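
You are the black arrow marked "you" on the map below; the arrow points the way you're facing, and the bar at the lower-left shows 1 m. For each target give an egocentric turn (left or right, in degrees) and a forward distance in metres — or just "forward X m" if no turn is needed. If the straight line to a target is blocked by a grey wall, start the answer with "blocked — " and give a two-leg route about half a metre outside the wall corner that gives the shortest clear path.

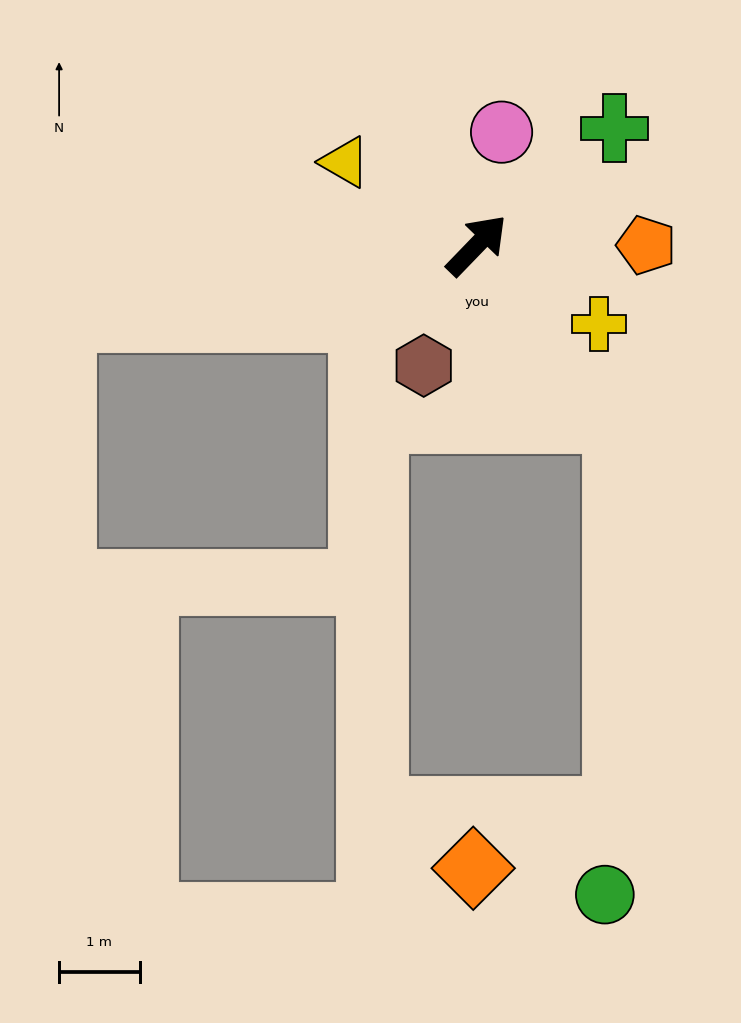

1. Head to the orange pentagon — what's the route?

turn right 46°, forward 2.1 m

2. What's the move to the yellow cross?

turn right 79°, forward 1.8 m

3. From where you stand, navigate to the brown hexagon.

turn right 160°, forward 1.6 m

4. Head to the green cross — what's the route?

turn right 6°, forward 2.2 m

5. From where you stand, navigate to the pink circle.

turn left 32°, forward 1.4 m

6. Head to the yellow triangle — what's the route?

turn left 102°, forward 1.9 m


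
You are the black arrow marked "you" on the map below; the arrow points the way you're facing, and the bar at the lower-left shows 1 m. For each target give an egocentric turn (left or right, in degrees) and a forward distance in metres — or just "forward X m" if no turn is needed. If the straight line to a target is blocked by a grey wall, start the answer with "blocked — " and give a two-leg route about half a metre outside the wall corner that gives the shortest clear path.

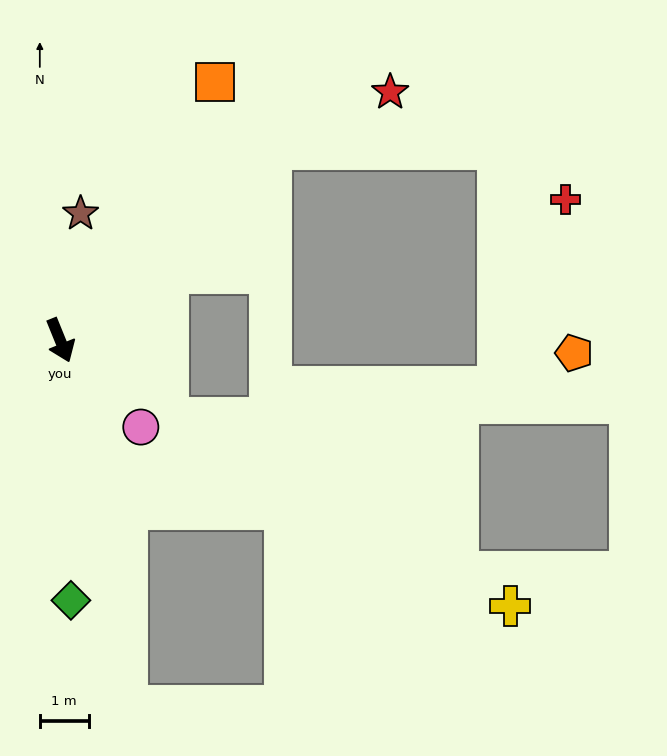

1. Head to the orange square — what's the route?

turn left 127°, forward 6.2 m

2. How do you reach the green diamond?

turn right 20°, forward 5.3 m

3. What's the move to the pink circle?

turn left 21°, forward 2.4 m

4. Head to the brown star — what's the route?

turn left 149°, forward 2.6 m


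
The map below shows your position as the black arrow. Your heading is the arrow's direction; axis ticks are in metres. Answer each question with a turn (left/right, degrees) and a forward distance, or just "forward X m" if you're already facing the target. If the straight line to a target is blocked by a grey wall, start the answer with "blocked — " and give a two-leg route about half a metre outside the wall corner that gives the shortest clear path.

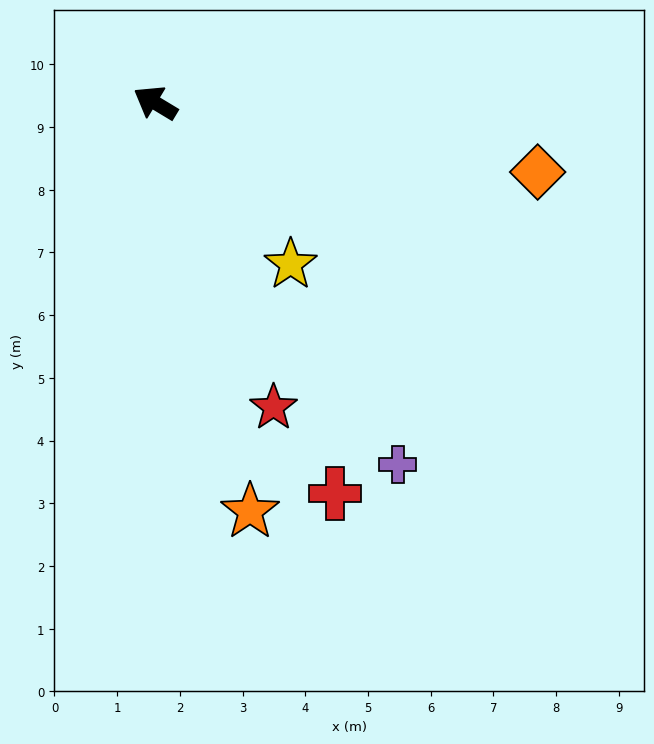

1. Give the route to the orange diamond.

turn right 159°, forward 6.2 m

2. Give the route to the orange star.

turn left 134°, forward 6.7 m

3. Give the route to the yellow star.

turn left 161°, forward 3.4 m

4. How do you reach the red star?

turn left 142°, forward 5.2 m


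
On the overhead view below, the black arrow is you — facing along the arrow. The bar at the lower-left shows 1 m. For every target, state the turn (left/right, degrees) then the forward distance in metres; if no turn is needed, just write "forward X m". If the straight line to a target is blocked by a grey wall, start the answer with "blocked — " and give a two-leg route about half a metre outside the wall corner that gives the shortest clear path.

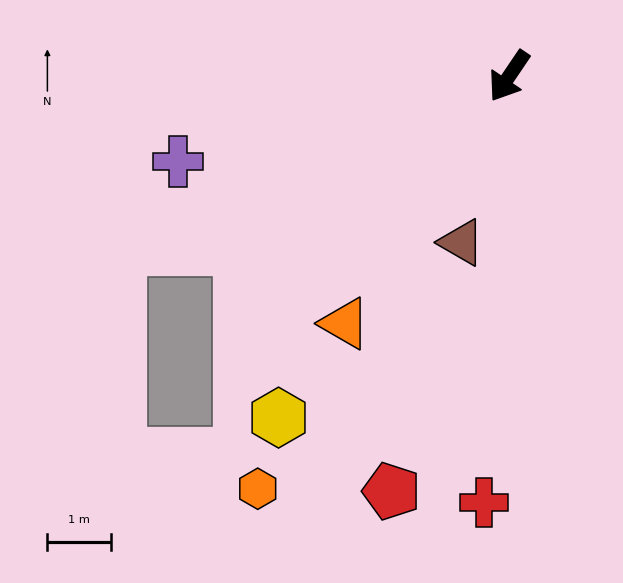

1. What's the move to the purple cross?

turn right 42°, forward 5.4 m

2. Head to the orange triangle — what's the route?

forward 4.7 m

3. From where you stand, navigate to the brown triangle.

turn left 18°, forward 2.7 m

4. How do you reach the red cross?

turn left 31°, forward 6.7 m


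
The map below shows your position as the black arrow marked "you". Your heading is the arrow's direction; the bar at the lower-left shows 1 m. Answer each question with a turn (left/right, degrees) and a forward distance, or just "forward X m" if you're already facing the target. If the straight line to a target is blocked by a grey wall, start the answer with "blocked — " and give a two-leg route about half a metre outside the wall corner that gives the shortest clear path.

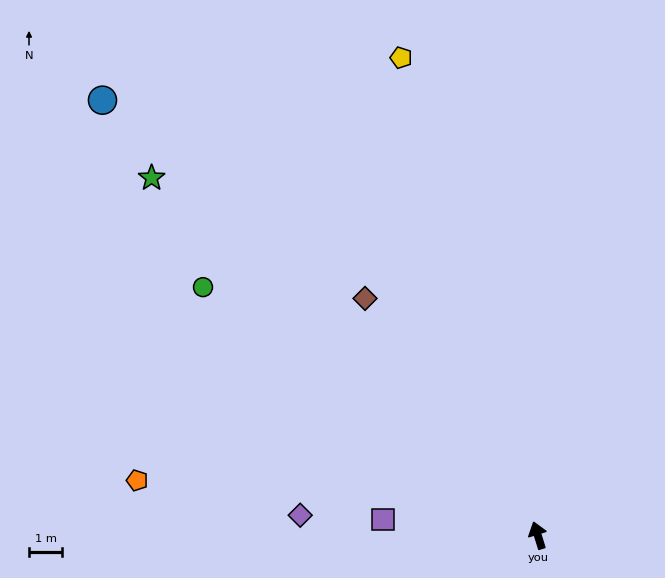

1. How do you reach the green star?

turn left 30°, forward 15.9 m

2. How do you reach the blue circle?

turn left 28°, forward 18.6 m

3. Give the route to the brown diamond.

turn left 19°, forward 8.9 m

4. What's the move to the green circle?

turn left 36°, forward 12.6 m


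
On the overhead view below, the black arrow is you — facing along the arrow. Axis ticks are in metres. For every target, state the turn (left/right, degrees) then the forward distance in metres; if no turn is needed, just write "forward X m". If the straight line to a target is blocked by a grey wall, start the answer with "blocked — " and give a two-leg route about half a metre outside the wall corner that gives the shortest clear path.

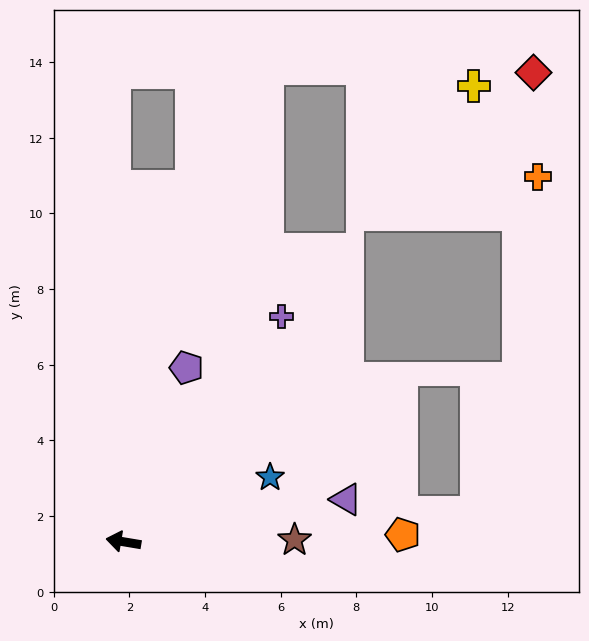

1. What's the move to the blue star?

turn right 147°, forward 4.2 m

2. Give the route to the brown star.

turn right 170°, forward 4.5 m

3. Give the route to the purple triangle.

turn right 160°, forward 6.0 m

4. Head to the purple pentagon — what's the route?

turn right 100°, forward 4.9 m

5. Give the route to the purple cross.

turn right 116°, forward 7.3 m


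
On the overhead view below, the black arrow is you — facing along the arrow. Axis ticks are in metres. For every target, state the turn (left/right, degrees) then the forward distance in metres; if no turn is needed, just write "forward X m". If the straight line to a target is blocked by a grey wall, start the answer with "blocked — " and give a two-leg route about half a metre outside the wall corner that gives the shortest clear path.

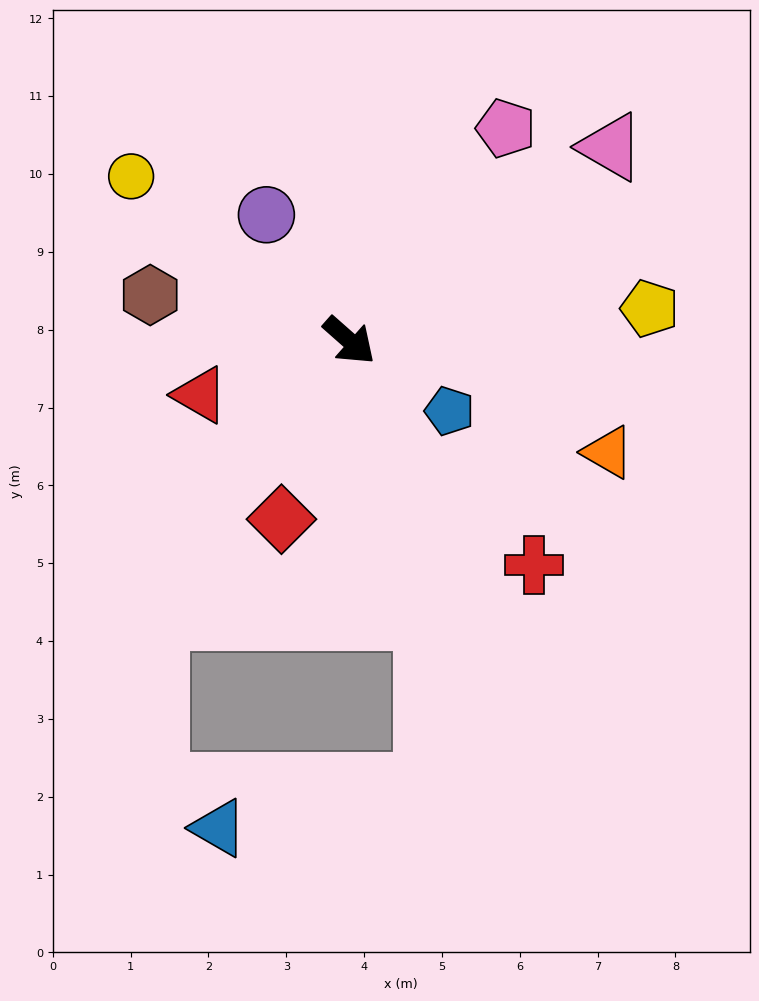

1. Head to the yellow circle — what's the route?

turn right 176°, forward 3.5 m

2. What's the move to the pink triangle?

turn left 78°, forward 4.2 m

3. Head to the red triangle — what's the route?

turn right 119°, forward 2.0 m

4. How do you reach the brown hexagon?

turn right 151°, forward 2.6 m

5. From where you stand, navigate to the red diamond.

turn right 69°, forward 2.5 m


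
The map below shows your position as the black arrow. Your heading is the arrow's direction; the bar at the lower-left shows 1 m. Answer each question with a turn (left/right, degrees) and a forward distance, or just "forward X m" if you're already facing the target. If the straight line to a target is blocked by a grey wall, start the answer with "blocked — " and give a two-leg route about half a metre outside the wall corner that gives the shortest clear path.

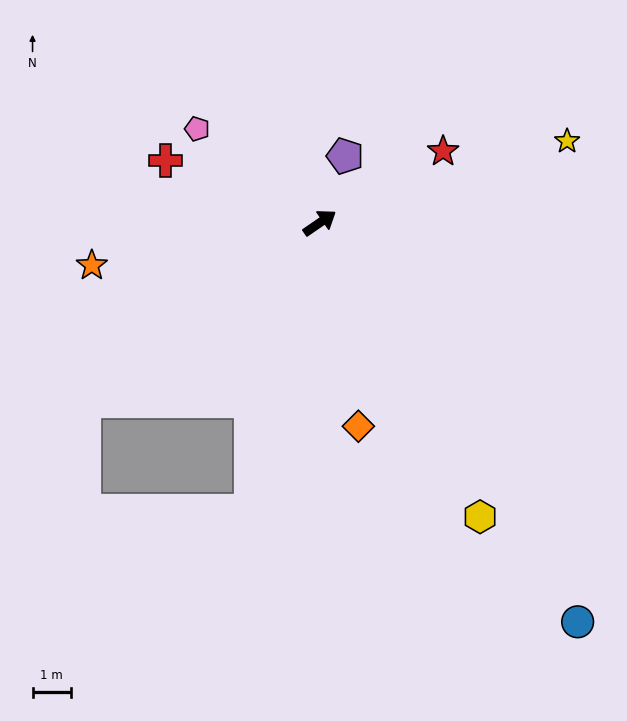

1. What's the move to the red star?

turn right 4°, forward 3.7 m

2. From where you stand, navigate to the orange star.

turn left 156°, forward 6.0 m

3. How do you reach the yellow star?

turn right 16°, forward 6.8 m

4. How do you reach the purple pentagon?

turn left 35°, forward 1.9 m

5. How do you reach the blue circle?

turn right 92°, forward 12.3 m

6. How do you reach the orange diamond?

turn right 114°, forward 5.4 m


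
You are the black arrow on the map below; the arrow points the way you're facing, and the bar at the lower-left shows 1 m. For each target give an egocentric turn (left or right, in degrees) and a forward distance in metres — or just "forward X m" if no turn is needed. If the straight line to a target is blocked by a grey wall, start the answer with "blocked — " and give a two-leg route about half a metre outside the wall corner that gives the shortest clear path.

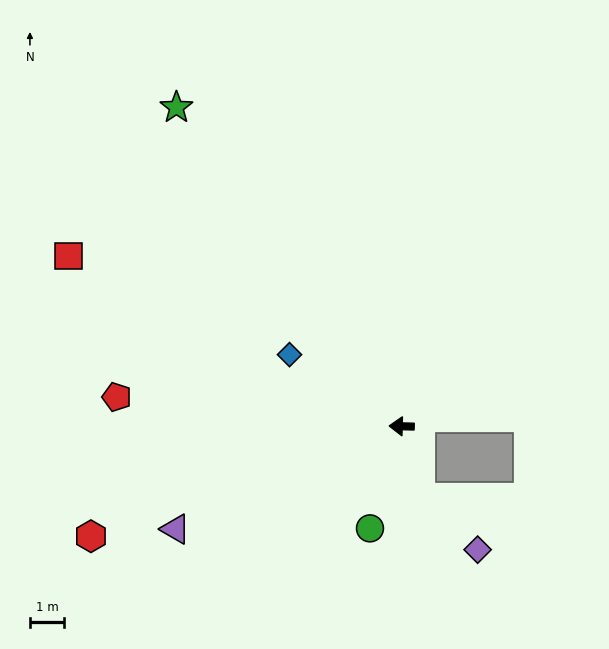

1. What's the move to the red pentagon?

turn right 4°, forward 8.4 m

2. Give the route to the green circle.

turn left 74°, forward 3.1 m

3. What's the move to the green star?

turn right 53°, forward 11.4 m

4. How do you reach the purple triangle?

turn left 26°, forward 7.3 m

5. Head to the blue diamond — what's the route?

turn right 31°, forward 3.9 m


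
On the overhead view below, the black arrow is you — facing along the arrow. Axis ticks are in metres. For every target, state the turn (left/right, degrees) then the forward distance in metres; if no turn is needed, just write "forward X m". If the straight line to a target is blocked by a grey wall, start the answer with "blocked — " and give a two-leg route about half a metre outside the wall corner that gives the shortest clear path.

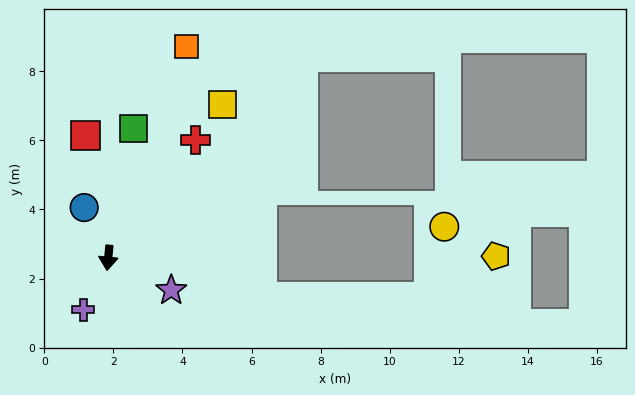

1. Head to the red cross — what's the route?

turn left 149°, forward 4.2 m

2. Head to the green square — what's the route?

turn left 174°, forward 3.8 m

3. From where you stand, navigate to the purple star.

turn left 68°, forward 2.1 m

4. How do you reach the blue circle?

turn right 149°, forward 1.6 m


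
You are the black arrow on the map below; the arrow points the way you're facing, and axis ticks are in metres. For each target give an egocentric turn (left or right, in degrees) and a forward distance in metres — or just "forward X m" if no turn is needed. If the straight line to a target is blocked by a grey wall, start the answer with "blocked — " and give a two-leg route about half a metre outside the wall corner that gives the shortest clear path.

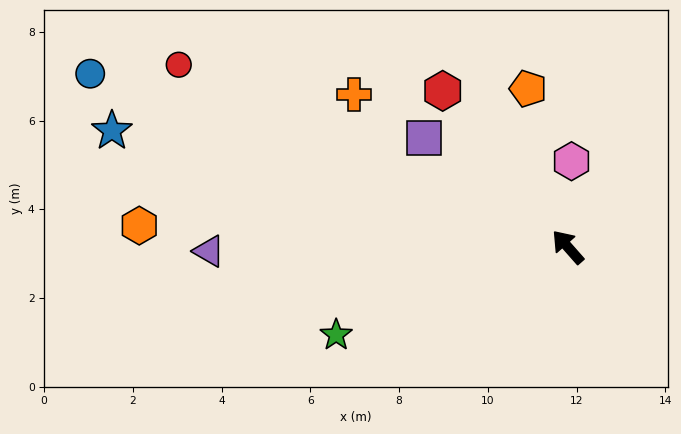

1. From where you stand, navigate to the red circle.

turn left 24°, forward 9.7 m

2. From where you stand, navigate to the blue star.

turn left 34°, forward 10.6 m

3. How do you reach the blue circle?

turn left 29°, forward 11.4 m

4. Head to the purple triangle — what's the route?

turn left 49°, forward 8.1 m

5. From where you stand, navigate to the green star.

turn left 69°, forward 5.6 m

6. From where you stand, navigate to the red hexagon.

turn right 3°, forward 4.5 m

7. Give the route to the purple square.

turn left 11°, forward 4.1 m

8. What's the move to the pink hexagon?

turn right 44°, forward 1.9 m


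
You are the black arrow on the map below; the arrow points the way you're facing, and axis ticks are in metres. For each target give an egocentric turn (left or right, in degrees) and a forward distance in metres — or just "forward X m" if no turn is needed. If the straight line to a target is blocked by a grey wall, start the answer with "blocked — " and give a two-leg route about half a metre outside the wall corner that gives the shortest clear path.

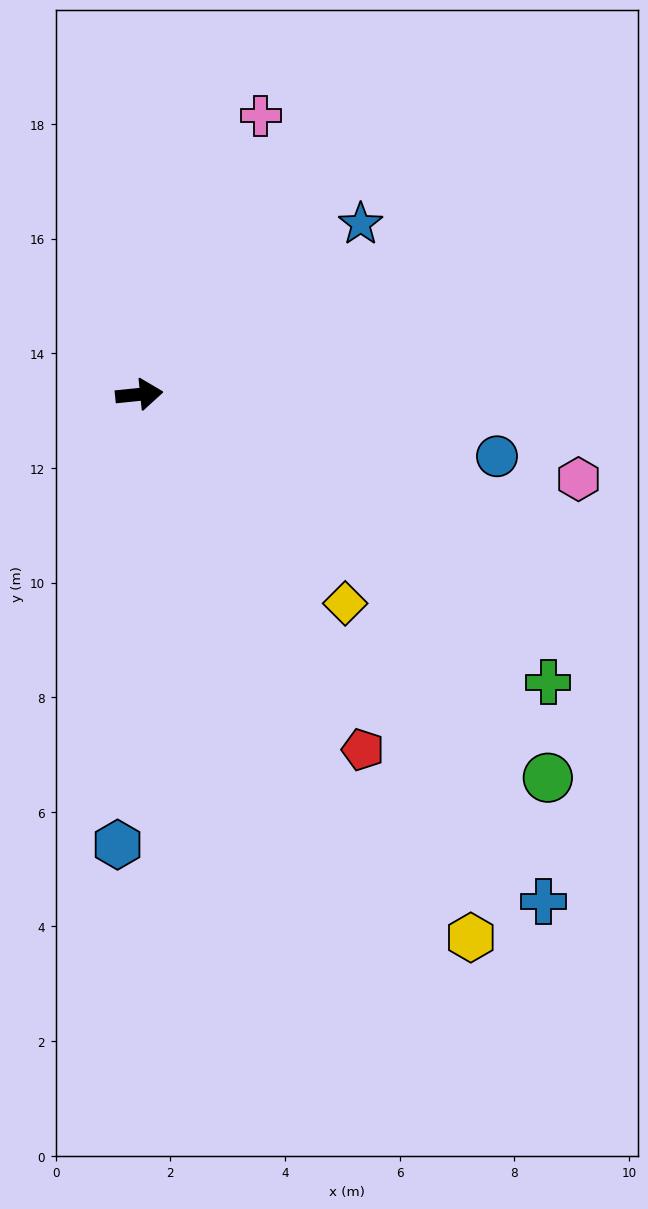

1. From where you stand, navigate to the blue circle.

turn right 16°, forward 6.3 m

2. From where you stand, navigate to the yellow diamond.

turn right 51°, forward 5.1 m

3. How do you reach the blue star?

turn left 32°, forward 4.9 m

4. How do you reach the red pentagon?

turn right 64°, forward 7.3 m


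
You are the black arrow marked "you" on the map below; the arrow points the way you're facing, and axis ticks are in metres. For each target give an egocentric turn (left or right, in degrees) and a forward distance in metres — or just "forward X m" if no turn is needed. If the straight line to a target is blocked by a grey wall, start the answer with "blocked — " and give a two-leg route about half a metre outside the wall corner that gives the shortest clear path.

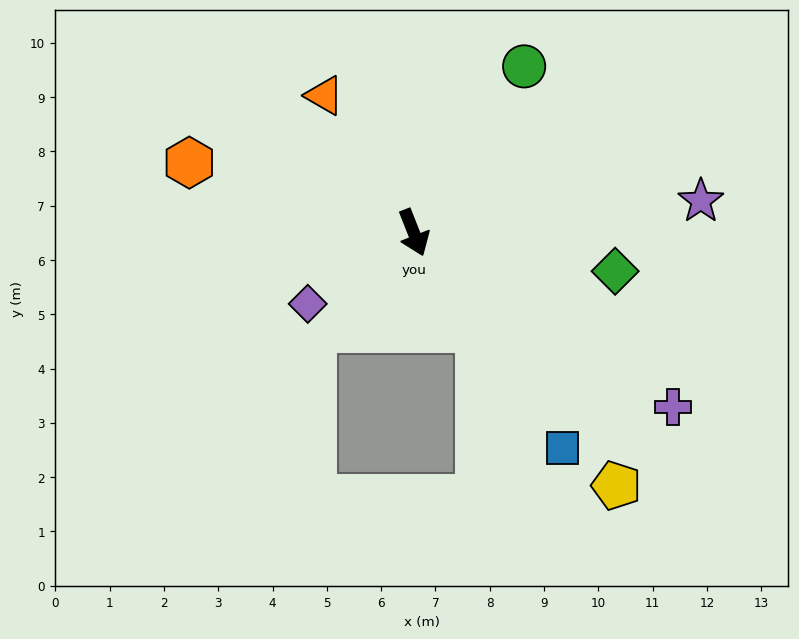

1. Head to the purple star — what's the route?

turn left 75°, forward 5.3 m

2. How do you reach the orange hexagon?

turn right 129°, forward 4.3 m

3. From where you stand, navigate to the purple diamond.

turn right 78°, forward 2.4 m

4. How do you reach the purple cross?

turn left 35°, forward 5.8 m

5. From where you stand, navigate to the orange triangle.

turn right 168°, forward 3.0 m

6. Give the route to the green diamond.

turn left 58°, forward 3.8 m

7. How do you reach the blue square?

turn left 13°, forward 4.8 m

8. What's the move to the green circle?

turn left 125°, forward 3.7 m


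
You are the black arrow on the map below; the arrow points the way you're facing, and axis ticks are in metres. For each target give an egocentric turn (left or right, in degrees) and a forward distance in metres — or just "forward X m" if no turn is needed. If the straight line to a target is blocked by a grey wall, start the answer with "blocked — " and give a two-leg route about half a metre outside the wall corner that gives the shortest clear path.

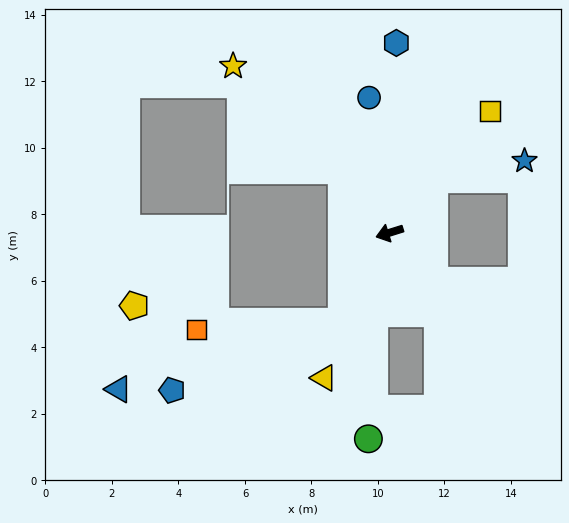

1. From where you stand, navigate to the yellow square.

turn right 147°, forward 4.7 m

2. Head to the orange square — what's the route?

blocked — turn left 44°, forward 3.0 m, then turn right 58°, forward 4.4 m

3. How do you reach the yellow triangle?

turn left 48°, forward 4.8 m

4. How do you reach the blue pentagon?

blocked — turn left 44°, forward 3.0 m, then turn right 39°, forward 5.5 m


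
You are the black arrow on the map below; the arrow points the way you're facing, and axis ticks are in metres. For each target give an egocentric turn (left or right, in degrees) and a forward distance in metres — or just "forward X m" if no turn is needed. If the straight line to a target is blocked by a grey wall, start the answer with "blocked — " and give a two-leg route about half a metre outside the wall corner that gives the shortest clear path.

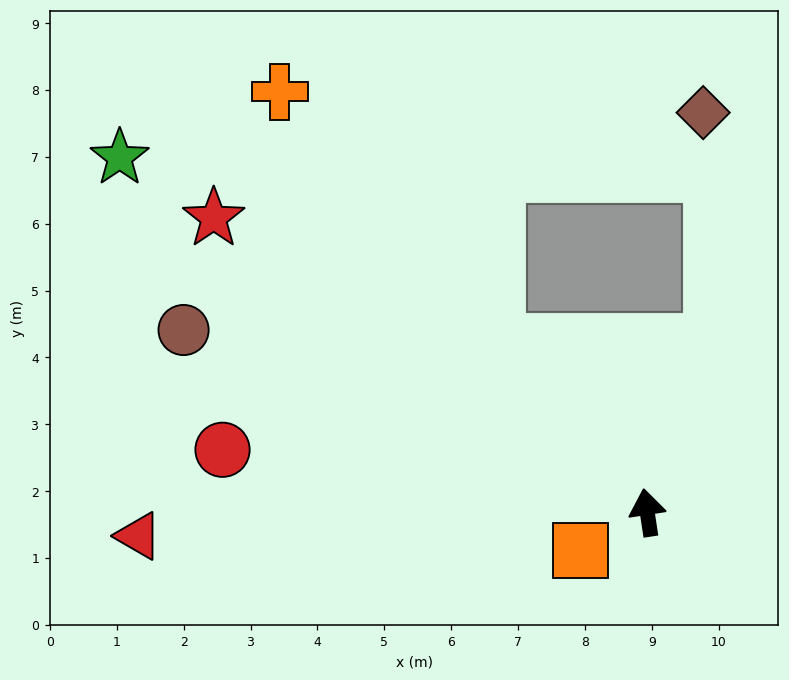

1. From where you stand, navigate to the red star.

turn left 47°, forward 7.8 m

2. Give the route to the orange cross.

turn left 32°, forward 8.4 m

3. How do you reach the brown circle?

turn left 60°, forward 7.5 m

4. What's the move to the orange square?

turn left 111°, forward 1.1 m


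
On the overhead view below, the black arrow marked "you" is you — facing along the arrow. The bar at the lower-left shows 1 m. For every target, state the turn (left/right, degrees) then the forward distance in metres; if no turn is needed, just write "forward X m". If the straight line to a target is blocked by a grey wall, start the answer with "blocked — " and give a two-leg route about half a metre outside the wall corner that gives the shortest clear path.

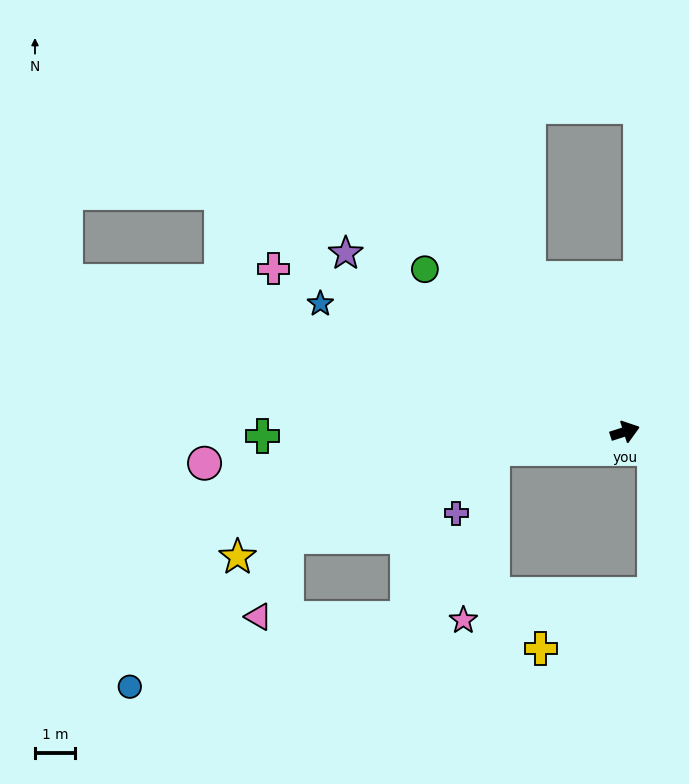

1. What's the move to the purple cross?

blocked — turn left 170°, forward 3.3 m, then turn left 53°, forward 1.9 m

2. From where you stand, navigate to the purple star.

turn left 130°, forward 8.3 m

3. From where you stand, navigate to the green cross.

turn left 163°, forward 9.1 m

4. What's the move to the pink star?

blocked — turn left 170°, forward 3.3 m, then turn left 73°, forward 4.4 m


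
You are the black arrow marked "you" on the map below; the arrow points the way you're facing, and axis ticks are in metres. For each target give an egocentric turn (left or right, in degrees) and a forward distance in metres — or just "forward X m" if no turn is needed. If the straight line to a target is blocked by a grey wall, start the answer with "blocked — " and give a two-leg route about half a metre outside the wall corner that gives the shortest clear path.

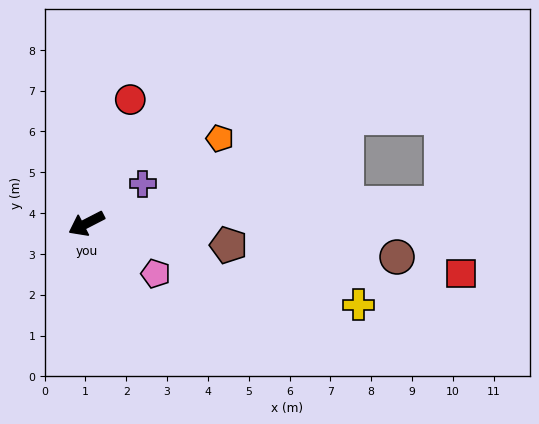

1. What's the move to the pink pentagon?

turn left 117°, forward 2.1 m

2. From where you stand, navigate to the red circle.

turn right 137°, forward 3.2 m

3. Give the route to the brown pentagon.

turn left 144°, forward 3.5 m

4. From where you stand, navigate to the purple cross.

turn right 172°, forward 1.7 m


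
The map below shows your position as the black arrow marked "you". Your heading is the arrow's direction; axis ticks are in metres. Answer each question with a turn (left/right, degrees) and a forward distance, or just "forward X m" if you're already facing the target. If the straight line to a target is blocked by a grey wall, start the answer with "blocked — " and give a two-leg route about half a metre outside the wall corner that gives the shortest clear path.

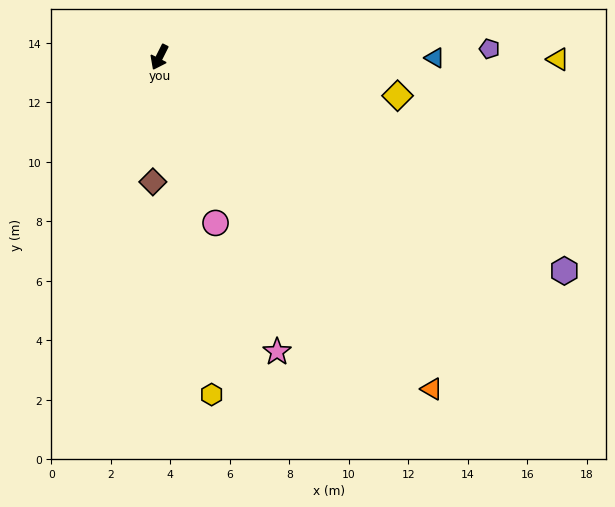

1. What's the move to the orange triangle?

turn left 66°, forward 14.4 m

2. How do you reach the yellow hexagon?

turn left 35°, forward 11.5 m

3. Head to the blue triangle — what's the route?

turn left 117°, forward 9.3 m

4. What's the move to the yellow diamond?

turn left 107°, forward 8.1 m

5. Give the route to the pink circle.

turn left 45°, forward 5.9 m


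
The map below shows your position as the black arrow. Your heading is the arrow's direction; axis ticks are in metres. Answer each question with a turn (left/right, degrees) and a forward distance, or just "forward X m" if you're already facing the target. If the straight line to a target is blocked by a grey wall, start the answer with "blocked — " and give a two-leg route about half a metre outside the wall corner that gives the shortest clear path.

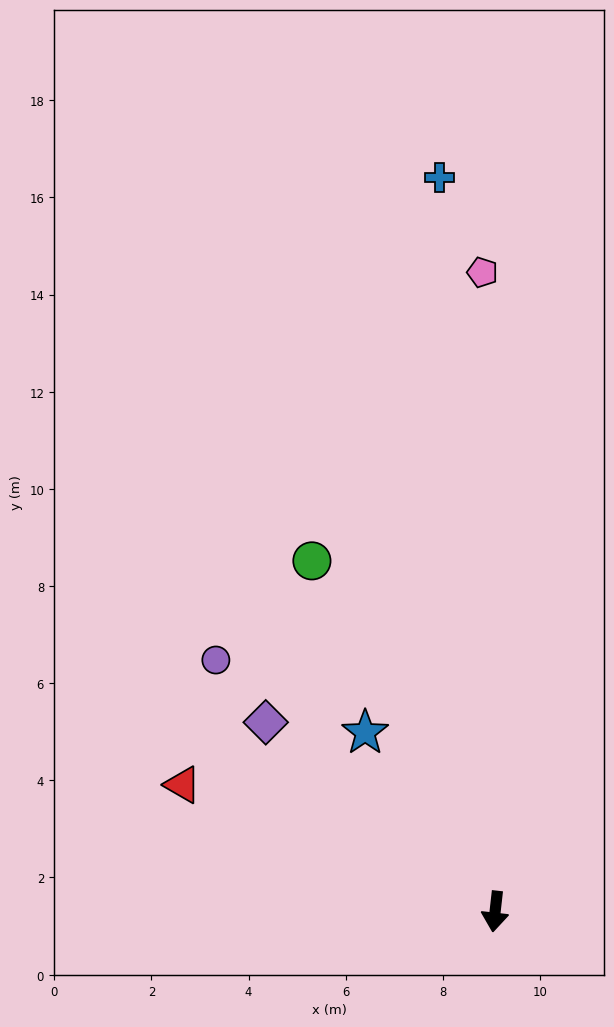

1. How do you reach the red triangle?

turn right 106°, forward 6.9 m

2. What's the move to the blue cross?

turn right 169°, forward 15.2 m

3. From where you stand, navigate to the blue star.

turn right 138°, forward 4.6 m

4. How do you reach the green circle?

turn right 146°, forward 8.1 m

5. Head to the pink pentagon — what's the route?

turn right 172°, forward 13.2 m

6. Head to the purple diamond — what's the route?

turn right 123°, forward 6.1 m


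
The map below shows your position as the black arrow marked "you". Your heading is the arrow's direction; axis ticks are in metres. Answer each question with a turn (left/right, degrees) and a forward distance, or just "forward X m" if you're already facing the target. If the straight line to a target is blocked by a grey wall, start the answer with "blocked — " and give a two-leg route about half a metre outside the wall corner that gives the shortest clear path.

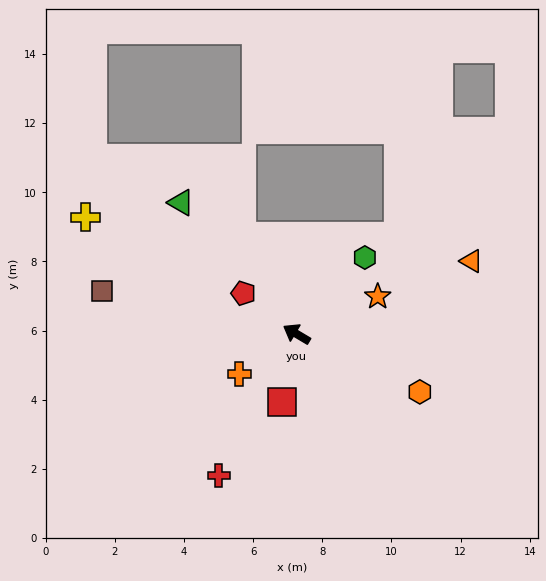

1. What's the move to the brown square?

turn left 18°, forward 5.8 m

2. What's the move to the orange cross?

turn left 66°, forward 2.0 m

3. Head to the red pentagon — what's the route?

turn right 7°, forward 1.9 m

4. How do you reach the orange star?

turn right 125°, forward 2.6 m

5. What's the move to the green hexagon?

turn right 101°, forward 3.0 m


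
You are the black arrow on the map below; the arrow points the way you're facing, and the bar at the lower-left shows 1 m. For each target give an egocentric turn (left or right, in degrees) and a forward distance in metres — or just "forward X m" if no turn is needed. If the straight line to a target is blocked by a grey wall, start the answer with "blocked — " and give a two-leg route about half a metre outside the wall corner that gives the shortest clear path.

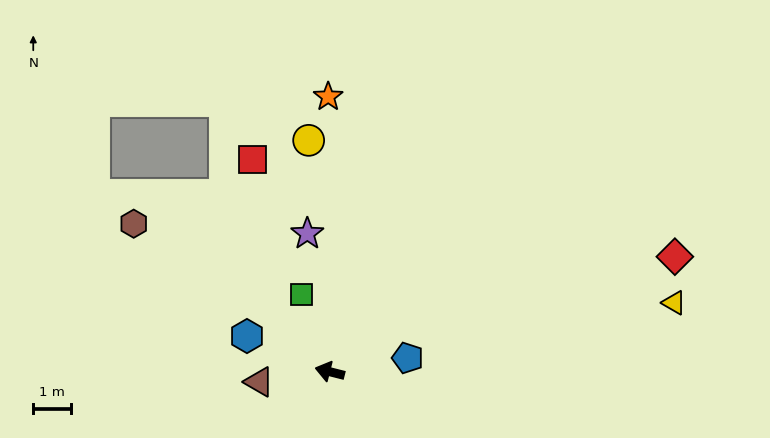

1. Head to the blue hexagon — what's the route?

turn right 9°, forward 2.4 m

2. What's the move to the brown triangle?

turn left 22°, forward 1.9 m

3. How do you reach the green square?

turn right 56°, forward 2.2 m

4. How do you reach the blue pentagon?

turn right 156°, forward 2.1 m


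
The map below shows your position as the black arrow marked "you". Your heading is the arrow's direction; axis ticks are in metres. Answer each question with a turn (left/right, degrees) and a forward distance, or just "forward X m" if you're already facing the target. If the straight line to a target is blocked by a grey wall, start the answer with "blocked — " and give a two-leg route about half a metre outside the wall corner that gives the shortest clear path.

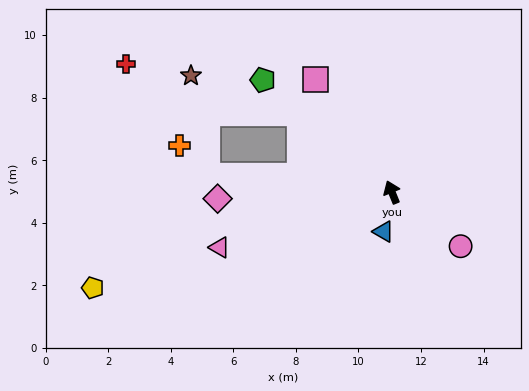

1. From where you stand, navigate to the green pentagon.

turn left 27°, forward 5.5 m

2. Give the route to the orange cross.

blocked — turn left 63°, forward 5.9 m, then turn right 43°, forward 1.3 m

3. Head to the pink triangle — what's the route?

turn left 86°, forward 5.8 m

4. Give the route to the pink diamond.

turn left 70°, forward 5.6 m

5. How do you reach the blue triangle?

turn left 146°, forward 1.3 m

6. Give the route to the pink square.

turn left 12°, forward 4.4 m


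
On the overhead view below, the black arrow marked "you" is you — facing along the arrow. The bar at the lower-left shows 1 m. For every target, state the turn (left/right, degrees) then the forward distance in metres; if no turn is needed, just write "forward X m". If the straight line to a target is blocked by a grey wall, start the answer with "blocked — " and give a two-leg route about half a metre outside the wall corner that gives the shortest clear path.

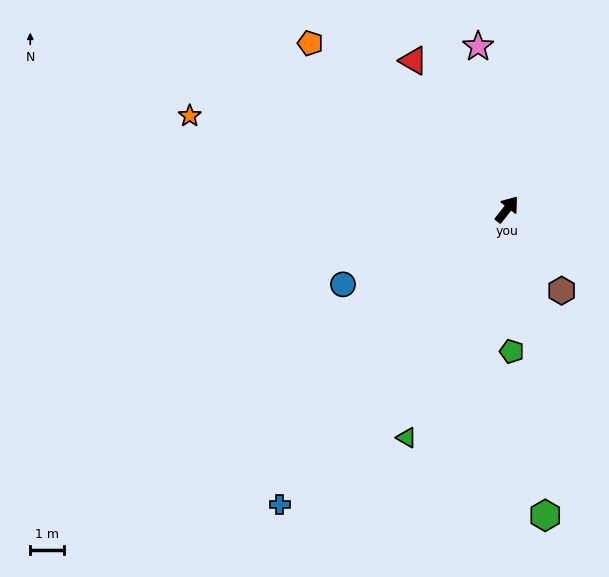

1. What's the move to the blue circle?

turn left 153°, forward 5.3 m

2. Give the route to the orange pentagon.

turn left 88°, forward 7.6 m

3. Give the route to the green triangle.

turn right 166°, forward 7.4 m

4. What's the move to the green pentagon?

turn right 140°, forward 4.2 m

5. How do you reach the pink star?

turn left 48°, forward 4.9 m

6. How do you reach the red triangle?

turn left 70°, forward 5.2 m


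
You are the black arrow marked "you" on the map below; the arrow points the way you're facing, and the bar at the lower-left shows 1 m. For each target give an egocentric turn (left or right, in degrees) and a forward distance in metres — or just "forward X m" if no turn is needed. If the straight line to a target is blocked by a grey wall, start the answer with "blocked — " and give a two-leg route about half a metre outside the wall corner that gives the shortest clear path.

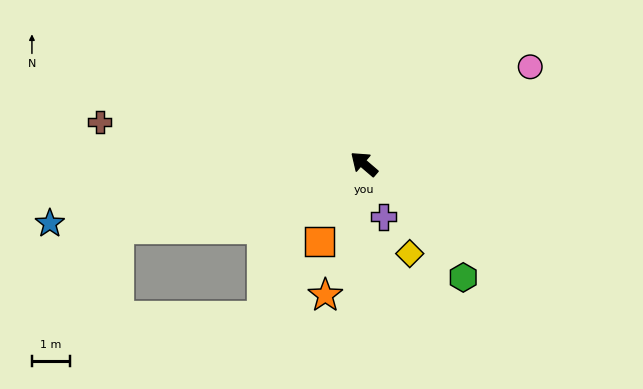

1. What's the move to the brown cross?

turn left 32°, forward 7.0 m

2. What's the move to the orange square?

turn left 101°, forward 2.3 m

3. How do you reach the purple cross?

turn left 151°, forward 1.5 m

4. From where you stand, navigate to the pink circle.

turn right 109°, forward 5.0 m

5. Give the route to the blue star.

turn left 51°, forward 8.3 m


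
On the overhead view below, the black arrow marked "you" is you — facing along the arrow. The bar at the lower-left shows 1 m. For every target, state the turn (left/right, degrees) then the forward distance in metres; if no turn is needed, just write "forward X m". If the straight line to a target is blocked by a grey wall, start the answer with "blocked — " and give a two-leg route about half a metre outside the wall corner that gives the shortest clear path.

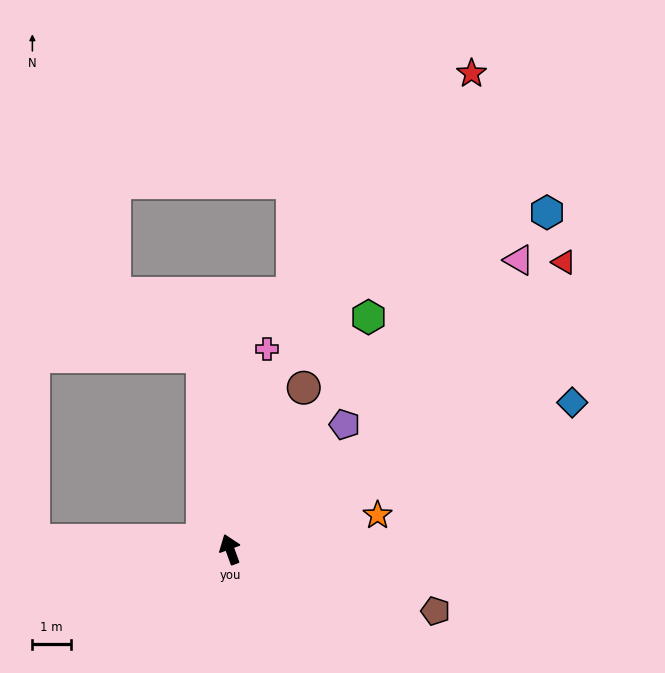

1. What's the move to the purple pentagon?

turn right 63°, forward 4.4 m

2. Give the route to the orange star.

turn right 97°, forward 3.9 m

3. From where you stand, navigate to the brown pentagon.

turn right 127°, forward 5.6 m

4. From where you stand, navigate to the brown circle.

turn right 45°, forward 4.6 m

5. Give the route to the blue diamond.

turn right 87°, forward 9.7 m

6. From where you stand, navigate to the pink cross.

turn right 30°, forward 5.3 m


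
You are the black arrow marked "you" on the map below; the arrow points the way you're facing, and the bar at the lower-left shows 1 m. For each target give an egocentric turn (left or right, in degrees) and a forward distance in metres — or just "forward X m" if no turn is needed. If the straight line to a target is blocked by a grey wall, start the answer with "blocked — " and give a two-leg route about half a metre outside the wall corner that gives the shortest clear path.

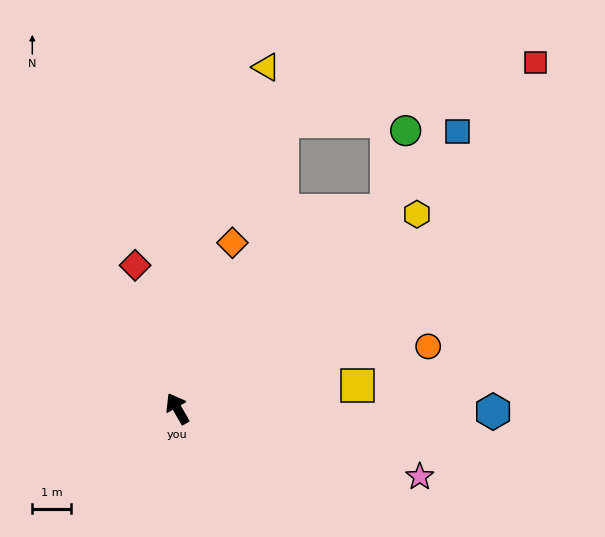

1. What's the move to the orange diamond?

turn right 48°, forward 4.5 m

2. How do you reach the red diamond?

turn right 13°, forward 3.8 m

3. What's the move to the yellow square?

turn right 112°, forward 4.7 m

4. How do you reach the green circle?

blocked — turn right 76°, forward 7.4 m, then turn left 32°, forward 2.1 m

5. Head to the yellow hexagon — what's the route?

turn right 81°, forward 7.9 m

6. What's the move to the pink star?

turn right 136°, forward 6.5 m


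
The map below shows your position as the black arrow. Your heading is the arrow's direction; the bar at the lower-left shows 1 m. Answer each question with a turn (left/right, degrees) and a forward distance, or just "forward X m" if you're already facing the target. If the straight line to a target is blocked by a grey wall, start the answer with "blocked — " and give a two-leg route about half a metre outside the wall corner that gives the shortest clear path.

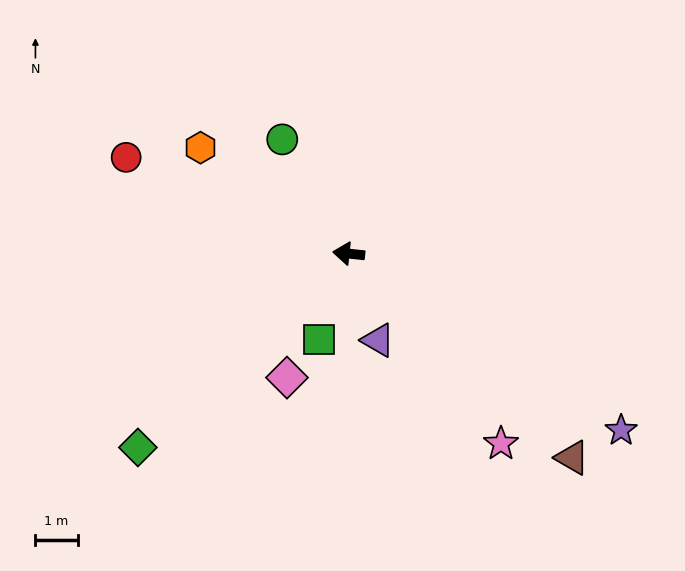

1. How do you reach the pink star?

turn left 135°, forward 5.8 m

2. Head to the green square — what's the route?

turn left 77°, forward 2.1 m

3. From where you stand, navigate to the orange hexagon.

turn right 30°, forward 4.3 m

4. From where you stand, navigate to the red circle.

turn right 17°, forward 5.7 m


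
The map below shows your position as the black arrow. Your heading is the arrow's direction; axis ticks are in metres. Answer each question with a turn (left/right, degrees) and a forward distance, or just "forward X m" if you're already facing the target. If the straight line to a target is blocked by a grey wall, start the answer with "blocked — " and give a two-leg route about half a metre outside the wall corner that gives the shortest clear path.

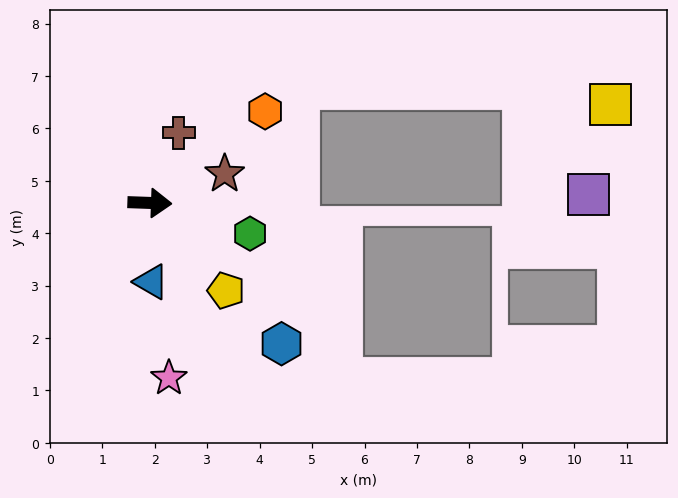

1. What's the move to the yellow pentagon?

turn right 47°, forward 2.2 m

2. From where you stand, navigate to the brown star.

turn left 23°, forward 1.5 m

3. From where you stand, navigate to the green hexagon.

turn right 15°, forward 2.0 m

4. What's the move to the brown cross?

turn left 70°, forward 1.5 m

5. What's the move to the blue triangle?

turn right 87°, forward 1.5 m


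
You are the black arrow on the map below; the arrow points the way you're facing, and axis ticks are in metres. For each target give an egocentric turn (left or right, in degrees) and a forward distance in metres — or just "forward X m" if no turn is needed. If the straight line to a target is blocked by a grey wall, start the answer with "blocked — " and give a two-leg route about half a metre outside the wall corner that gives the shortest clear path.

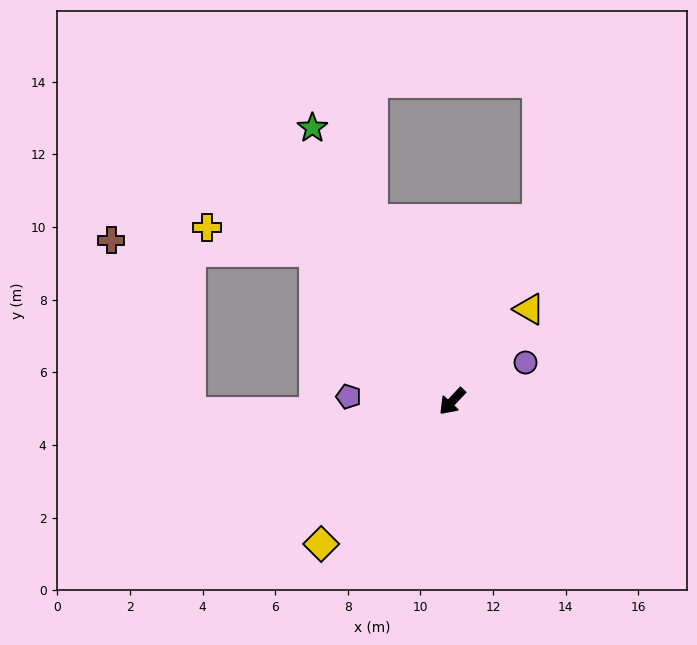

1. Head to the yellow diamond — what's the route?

forward 5.3 m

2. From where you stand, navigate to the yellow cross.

blocked — turn right 94°, forward 5.6 m, then turn left 35°, forward 3.0 m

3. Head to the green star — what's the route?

turn right 110°, forward 8.5 m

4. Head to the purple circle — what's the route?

turn left 161°, forward 2.3 m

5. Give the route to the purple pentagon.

turn right 49°, forward 2.9 m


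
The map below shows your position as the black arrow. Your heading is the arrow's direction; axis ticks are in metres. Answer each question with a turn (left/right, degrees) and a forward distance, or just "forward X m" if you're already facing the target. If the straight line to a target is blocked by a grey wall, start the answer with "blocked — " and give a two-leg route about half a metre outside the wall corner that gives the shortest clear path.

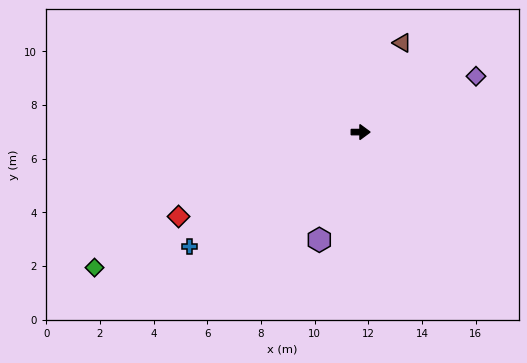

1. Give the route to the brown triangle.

turn left 65°, forward 3.7 m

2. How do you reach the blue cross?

turn right 146°, forward 7.7 m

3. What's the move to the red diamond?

turn right 155°, forward 7.5 m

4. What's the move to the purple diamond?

turn left 26°, forward 4.8 m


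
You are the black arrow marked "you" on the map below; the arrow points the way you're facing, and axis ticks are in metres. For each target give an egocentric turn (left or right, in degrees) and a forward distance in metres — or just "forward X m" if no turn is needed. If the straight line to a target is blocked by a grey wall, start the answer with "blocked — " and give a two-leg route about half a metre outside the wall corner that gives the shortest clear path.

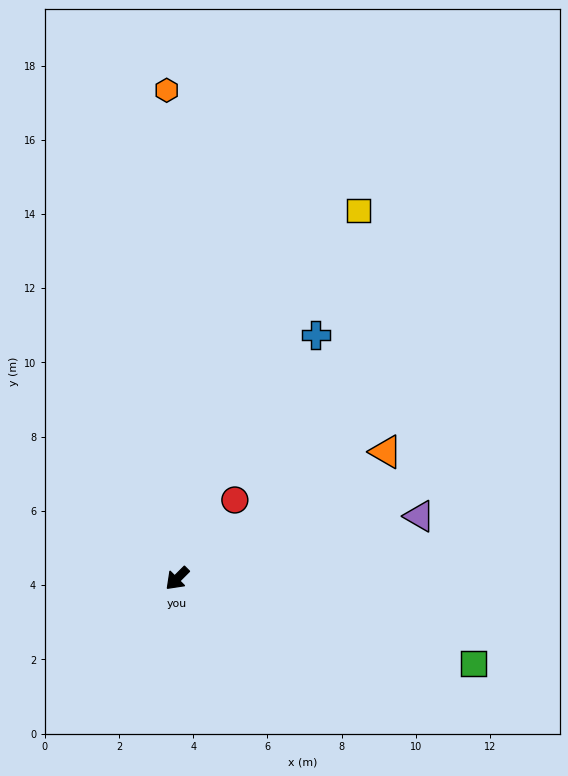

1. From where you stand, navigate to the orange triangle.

turn left 166°, forward 6.6 m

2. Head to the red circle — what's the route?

turn right 171°, forward 2.6 m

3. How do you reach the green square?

turn left 119°, forward 8.3 m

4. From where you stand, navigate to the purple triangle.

turn left 149°, forward 6.7 m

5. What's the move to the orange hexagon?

turn right 134°, forward 13.2 m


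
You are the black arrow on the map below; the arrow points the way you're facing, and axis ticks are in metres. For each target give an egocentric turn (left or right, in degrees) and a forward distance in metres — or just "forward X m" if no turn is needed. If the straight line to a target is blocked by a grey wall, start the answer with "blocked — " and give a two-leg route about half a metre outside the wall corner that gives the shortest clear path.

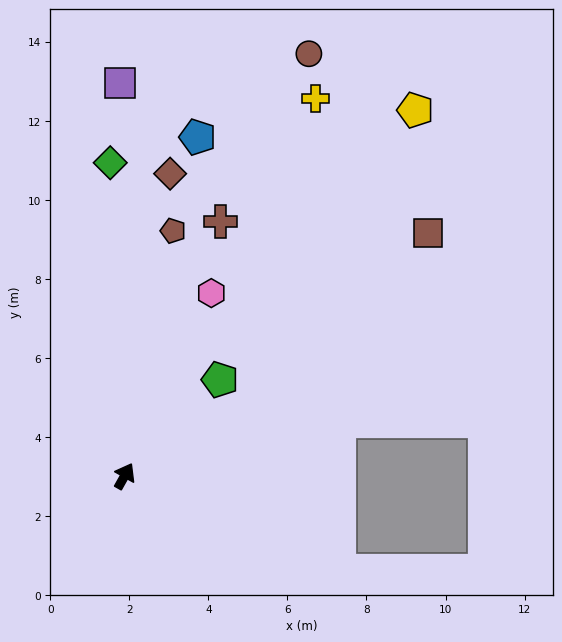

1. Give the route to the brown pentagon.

turn left 18°, forward 6.3 m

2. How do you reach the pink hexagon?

turn left 4°, forward 5.1 m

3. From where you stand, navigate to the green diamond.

turn left 32°, forward 7.9 m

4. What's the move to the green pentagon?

turn right 15°, forward 3.4 m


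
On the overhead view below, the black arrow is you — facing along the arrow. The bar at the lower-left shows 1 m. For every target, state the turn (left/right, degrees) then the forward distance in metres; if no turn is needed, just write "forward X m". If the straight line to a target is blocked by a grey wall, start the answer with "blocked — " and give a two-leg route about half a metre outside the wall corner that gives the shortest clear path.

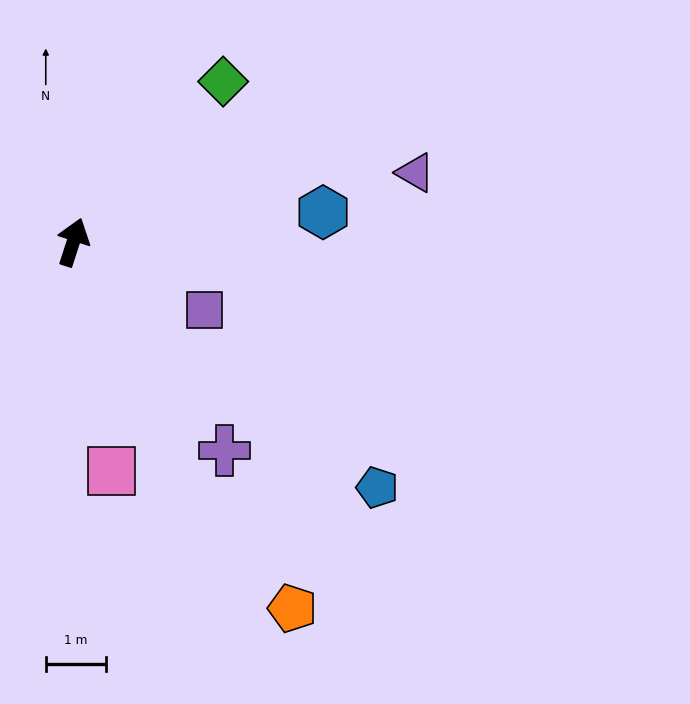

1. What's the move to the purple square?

turn right 99°, forward 2.5 m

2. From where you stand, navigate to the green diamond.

turn right 25°, forward 3.7 m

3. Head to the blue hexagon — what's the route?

turn right 65°, forward 4.2 m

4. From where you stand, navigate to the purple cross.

turn right 126°, forward 4.3 m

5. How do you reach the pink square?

turn right 153°, forward 3.9 m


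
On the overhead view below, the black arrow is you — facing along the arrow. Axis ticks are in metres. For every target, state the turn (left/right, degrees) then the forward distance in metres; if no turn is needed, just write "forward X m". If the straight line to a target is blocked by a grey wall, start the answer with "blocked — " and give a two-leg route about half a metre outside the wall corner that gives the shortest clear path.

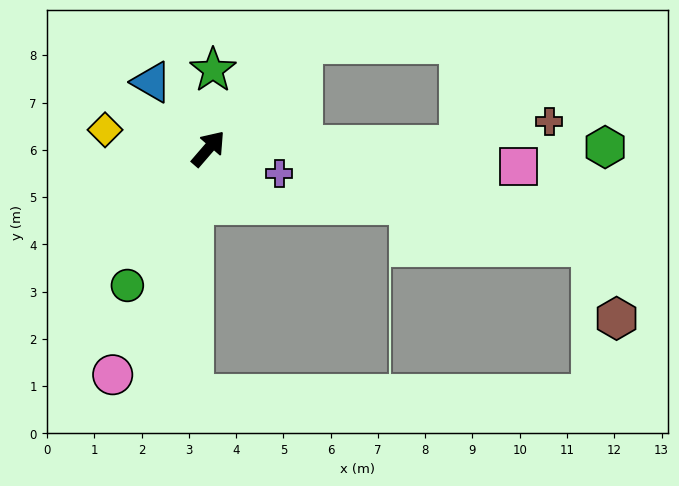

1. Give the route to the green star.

turn left 37°, forward 1.7 m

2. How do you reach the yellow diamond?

turn left 121°, forward 2.2 m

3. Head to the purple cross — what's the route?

turn right 68°, forward 1.6 m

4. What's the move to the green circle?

turn right 170°, forward 3.4 m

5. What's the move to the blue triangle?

turn left 81°, forward 1.8 m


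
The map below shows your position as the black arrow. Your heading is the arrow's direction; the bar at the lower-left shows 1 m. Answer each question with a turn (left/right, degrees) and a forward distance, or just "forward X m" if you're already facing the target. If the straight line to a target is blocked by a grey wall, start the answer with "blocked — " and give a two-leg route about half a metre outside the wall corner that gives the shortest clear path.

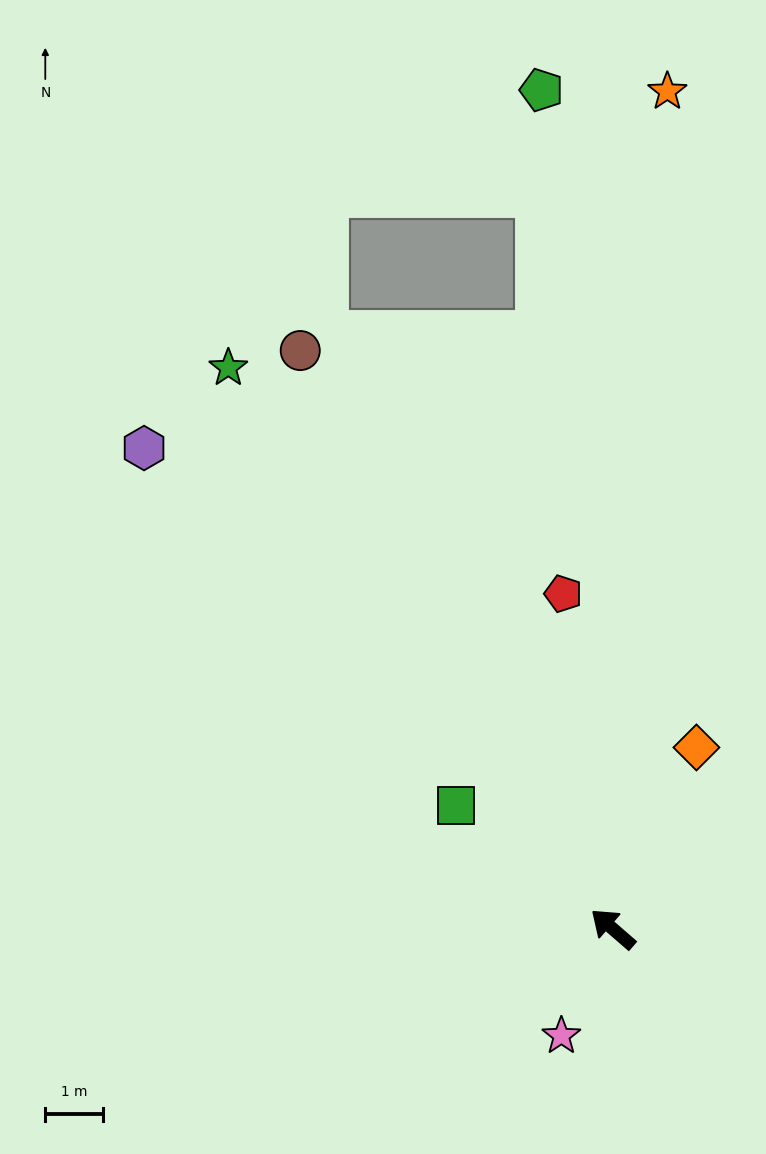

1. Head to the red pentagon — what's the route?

turn right 41°, forward 5.9 m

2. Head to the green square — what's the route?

turn left 3°, forward 3.5 m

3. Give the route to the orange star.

turn right 53°, forward 14.7 m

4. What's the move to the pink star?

turn left 105°, forward 2.1 m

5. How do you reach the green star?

turn right 15°, forward 11.9 m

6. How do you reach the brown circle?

turn right 21°, forward 11.5 m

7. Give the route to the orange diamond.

turn right 74°, forward 3.5 m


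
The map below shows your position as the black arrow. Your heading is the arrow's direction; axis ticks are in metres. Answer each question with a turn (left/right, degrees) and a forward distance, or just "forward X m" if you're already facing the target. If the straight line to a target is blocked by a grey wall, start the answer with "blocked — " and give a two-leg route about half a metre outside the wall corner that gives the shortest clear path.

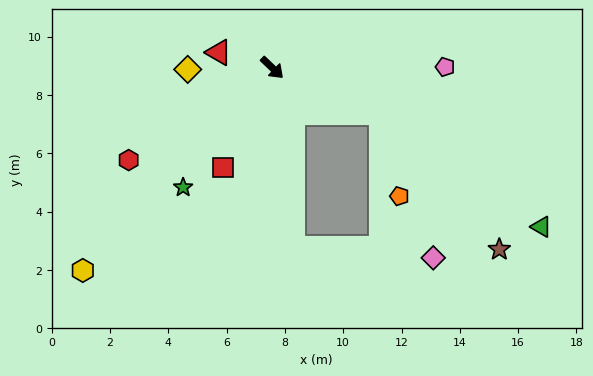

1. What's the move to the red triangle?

turn right 152°, forward 1.9 m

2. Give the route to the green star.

turn right 83°, forward 5.1 m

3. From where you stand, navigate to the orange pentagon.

blocked — turn left 21°, forward 4.1 m, then turn right 55°, forward 2.9 m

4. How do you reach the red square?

turn right 73°, forward 3.8 m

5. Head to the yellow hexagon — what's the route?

turn right 89°, forward 9.5 m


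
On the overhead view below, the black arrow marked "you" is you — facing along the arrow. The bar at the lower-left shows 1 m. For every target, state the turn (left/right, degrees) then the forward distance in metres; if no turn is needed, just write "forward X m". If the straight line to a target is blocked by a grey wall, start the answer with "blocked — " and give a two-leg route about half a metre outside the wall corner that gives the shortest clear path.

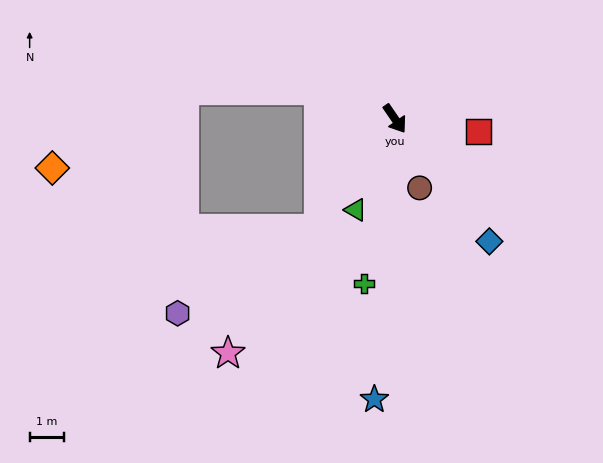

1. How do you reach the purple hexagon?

blocked — turn right 69°, forward 3.9 m, then turn right 25°, forward 4.7 m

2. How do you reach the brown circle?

turn right 15°, forward 2.1 m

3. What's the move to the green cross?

turn right 45°, forward 4.8 m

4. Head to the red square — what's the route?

turn left 47°, forward 2.4 m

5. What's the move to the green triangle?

turn right 58°, forward 2.9 m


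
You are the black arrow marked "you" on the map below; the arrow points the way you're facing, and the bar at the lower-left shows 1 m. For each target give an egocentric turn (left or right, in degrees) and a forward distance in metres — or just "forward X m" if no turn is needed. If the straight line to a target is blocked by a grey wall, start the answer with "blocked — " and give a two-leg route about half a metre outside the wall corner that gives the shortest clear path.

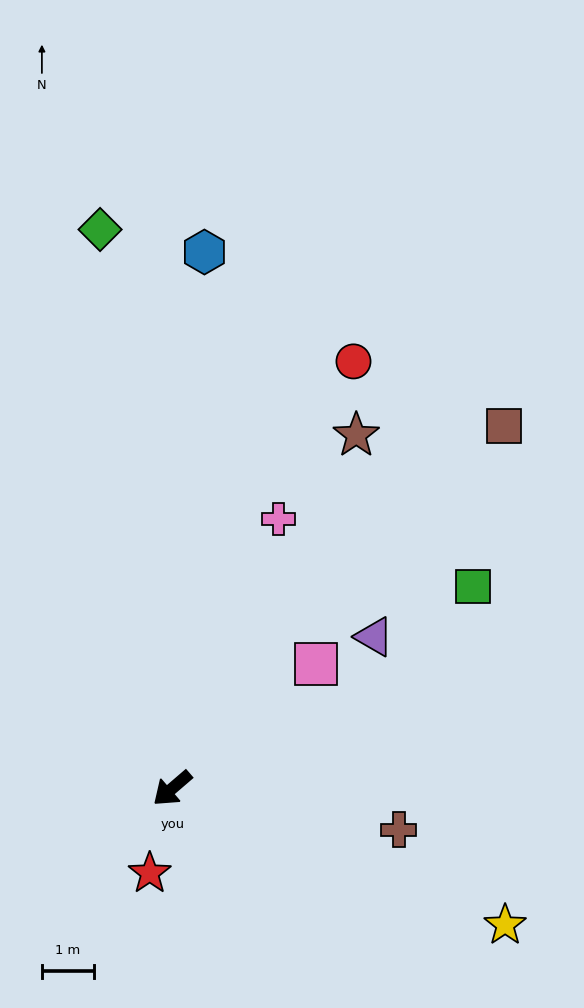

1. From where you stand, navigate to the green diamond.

turn right 123°, forward 10.7 m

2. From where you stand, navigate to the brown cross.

turn left 129°, forward 4.4 m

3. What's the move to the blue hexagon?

turn right 134°, forward 10.3 m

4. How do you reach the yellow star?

turn left 117°, forward 6.9 m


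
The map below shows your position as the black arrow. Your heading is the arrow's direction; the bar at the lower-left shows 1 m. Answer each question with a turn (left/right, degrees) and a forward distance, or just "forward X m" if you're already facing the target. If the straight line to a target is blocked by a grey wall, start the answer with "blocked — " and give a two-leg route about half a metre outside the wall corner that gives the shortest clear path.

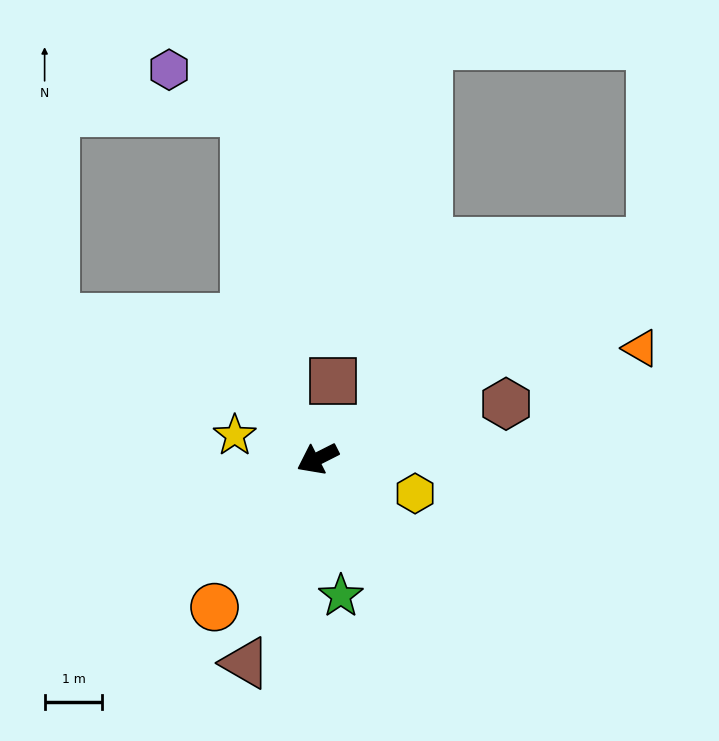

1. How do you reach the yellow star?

turn right 43°, forward 1.5 m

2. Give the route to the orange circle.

turn left 28°, forward 3.1 m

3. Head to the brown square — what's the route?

turn right 128°, forward 1.4 m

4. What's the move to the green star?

turn left 73°, forward 2.4 m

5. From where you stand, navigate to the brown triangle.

turn left 44°, forward 3.7 m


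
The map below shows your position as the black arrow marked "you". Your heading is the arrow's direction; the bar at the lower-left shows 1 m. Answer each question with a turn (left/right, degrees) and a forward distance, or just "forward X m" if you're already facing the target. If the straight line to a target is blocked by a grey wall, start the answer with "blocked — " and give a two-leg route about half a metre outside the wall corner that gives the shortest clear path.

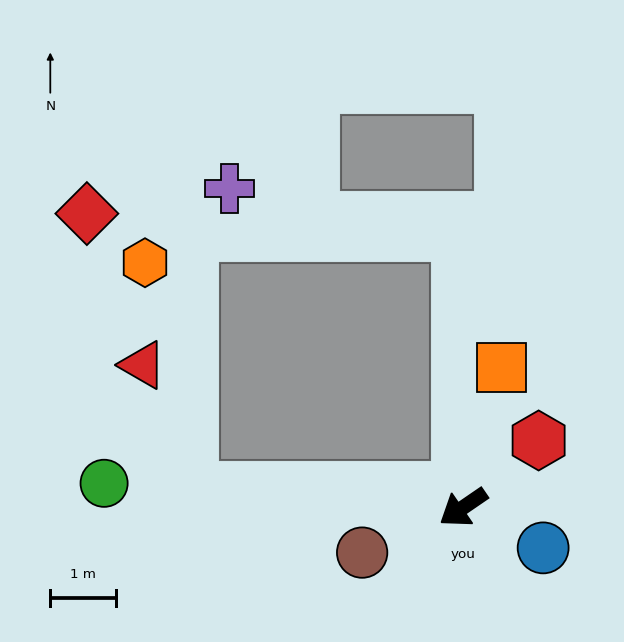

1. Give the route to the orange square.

turn right 140°, forward 2.2 m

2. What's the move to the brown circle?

turn right 10°, forward 1.7 m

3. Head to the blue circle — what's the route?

turn left 119°, forward 1.4 m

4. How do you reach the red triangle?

blocked — turn right 38°, forward 4.2 m, then turn right 66°, forward 2.0 m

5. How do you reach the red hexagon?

turn right 173°, forward 1.5 m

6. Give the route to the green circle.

turn right 38°, forward 5.5 m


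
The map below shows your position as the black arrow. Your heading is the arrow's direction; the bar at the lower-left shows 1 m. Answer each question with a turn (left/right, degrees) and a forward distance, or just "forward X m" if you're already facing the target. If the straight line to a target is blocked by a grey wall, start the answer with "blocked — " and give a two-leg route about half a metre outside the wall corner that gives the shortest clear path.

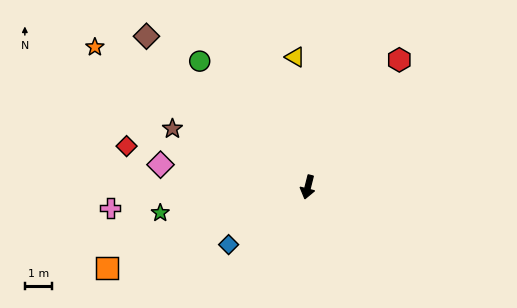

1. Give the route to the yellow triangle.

turn right 160°, forward 4.9 m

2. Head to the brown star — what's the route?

turn right 99°, forward 5.5 m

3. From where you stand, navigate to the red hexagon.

turn left 158°, forward 5.9 m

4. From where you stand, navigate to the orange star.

turn right 109°, forward 9.6 m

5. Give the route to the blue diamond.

turn right 40°, forward 3.7 m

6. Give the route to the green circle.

turn right 125°, forward 6.2 m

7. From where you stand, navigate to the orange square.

turn right 54°, forward 8.1 m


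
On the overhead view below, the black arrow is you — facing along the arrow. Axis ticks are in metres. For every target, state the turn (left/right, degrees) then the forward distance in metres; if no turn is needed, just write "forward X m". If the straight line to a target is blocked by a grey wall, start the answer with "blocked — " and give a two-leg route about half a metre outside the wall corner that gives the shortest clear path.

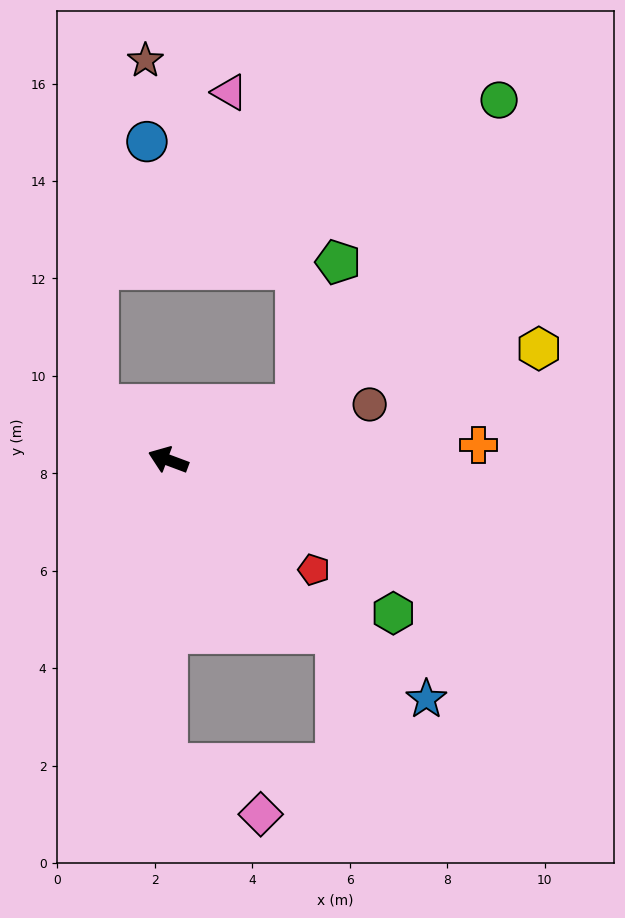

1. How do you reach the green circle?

blocked — turn right 136°, forward 2.9 m, then turn left 33°, forward 7.5 m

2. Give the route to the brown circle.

turn right 144°, forward 4.3 m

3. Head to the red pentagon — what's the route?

turn left 164°, forward 3.7 m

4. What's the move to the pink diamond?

blocked — turn left 110°, forward 6.2 m, then turn left 62°, forward 2.2 m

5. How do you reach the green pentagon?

blocked — turn right 136°, forward 2.9 m, then turn left 50°, forward 3.1 m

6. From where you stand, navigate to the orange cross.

turn right 157°, forward 6.4 m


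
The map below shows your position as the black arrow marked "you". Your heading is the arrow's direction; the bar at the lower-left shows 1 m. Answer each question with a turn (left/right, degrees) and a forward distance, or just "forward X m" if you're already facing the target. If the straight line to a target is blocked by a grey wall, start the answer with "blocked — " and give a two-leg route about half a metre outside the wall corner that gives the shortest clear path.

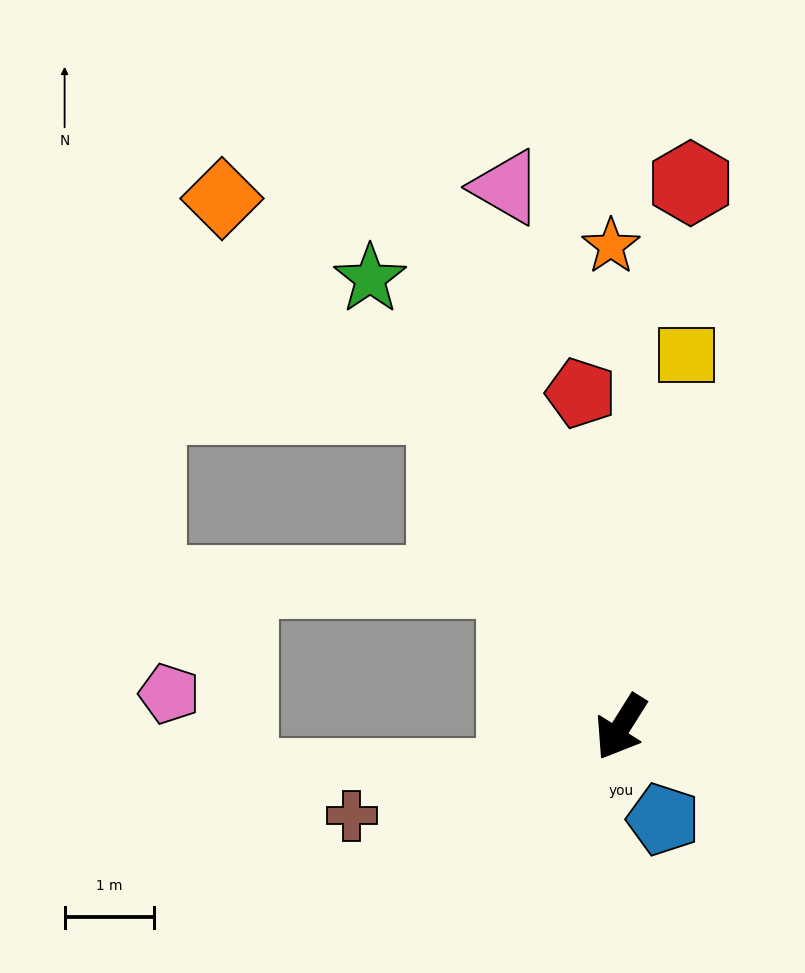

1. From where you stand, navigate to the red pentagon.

turn right 141°, forward 3.8 m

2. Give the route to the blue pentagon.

turn left 57°, forward 1.1 m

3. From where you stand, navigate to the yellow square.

turn right 158°, forward 4.2 m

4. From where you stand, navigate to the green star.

turn right 119°, forward 5.7 m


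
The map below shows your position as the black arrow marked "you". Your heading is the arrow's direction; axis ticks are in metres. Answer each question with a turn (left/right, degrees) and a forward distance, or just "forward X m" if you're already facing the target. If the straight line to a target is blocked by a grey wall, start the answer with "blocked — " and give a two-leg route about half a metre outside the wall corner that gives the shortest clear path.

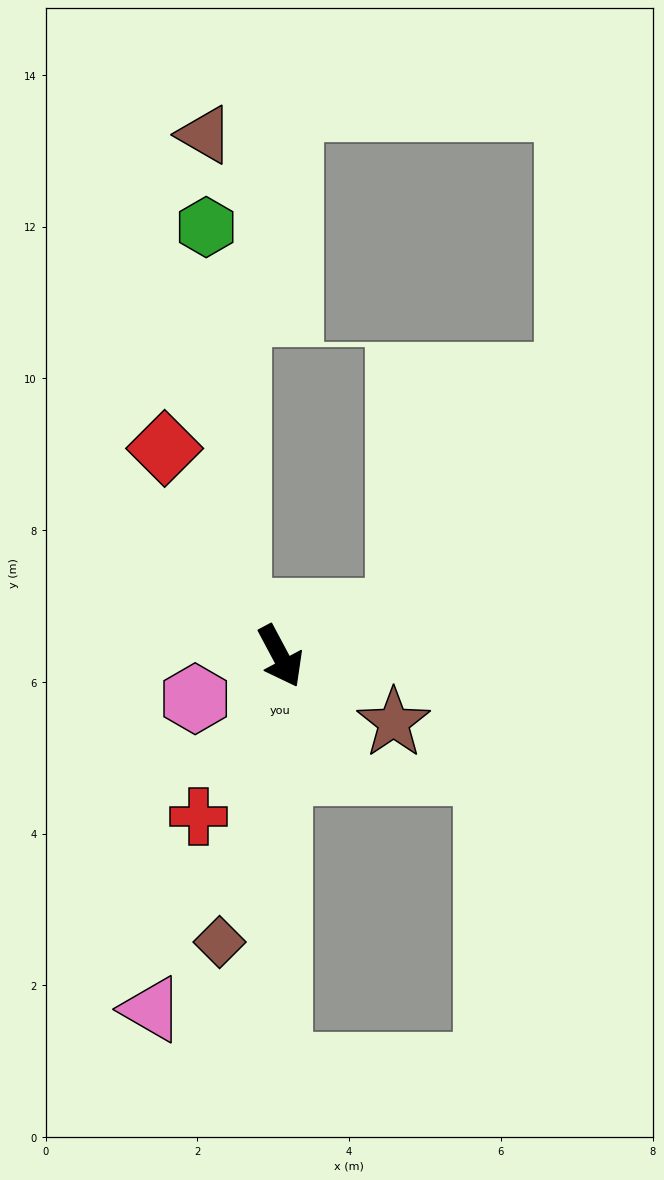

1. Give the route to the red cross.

turn right 55°, forward 2.4 m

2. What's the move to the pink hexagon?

turn right 92°, forward 1.3 m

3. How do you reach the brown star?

turn left 31°, forward 1.7 m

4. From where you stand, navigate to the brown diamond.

turn right 40°, forward 3.9 m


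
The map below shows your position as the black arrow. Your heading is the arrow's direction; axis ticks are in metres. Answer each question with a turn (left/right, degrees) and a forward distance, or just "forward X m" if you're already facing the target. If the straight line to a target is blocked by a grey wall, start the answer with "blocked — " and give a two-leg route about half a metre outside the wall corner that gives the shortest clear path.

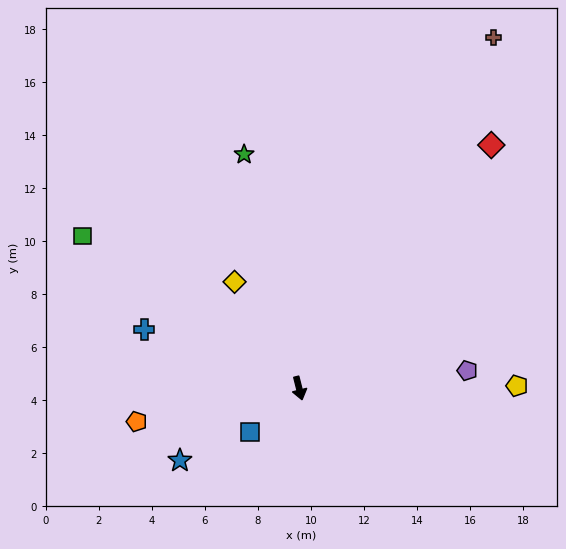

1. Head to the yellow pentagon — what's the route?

turn left 77°, forward 8.2 m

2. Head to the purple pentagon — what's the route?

turn left 82°, forward 6.4 m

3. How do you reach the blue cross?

turn right 125°, forward 6.3 m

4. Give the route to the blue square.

turn right 63°, forward 2.5 m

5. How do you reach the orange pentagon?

turn right 92°, forward 6.3 m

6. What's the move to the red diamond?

turn left 128°, forward 11.7 m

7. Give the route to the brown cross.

turn left 137°, forward 15.1 m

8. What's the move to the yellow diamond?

turn right 163°, forward 4.7 m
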